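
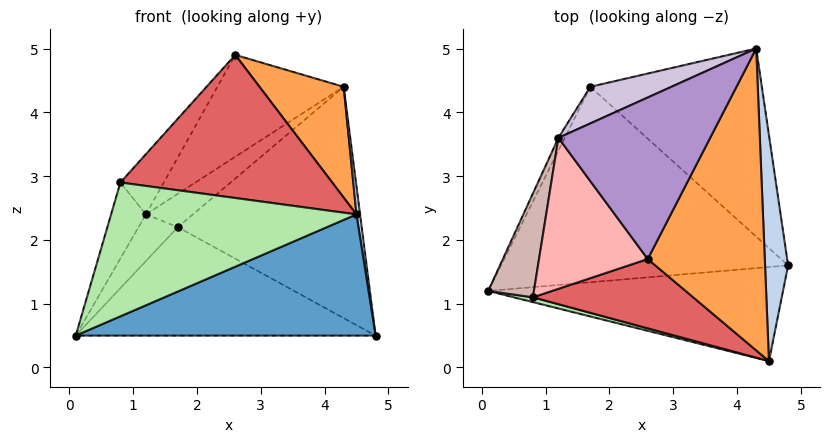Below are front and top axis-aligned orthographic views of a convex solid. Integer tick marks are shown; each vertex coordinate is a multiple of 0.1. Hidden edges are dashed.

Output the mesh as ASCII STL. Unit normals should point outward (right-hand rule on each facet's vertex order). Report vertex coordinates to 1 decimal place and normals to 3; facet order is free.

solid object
 facet normal 0.067 -0.788 -0.612
  outer loop
   vertex 4.5 0.1 2.4
   vertex 0.1 1.2 0.5
   vertex 4.8 1.6 0.5
  endloop
 endfacet
 facet normal 0.990 -0.018 0.142
  outer loop
   vertex 4.5 0.1 2.4
   vertex 4.8 1.6 0.5
   vertex 4.3 5.0 4.4
  endloop
 endfacet
 facet normal 0.687 -0.250 0.682
  outer loop
   vertex 4.5 0.1 2.4
   vertex 4.3 5.0 4.4
   vertex 2.6 1.7 4.9
  endloop
 endfacet
 facet normal -0.041 0.485 -0.874
  outer loop
   vertex 1.7 4.4 2.2
   vertex 4.8 1.6 0.5
   vertex 0.1 1.2 0.5
  endloop
 endfacet
 facet normal 0.334 0.731 -0.595
  outer loop
   vertex 1.7 4.4 2.2
   vertex 4.3 5.0 4.4
   vertex 4.8 1.6 0.5
  endloop
 endfacet
 facet normal -0.256 -0.966 0.035
  outer loop
   vertex 0.8 1.1 2.9
   vertex 0.1 1.2 0.5
   vertex 4.5 0.1 2.4
  endloop
 endfacet
 facet normal -0.181 -0.885 0.429
  outer loop
   vertex 0.8 1.1 2.9
   vertex 4.5 0.1 2.4
   vertex 2.6 1.7 4.9
  endloop
 endfacet
 facet normal -0.756 0.243 0.608
  outer loop
   vertex 1.2 3.6 2.4
   vertex 0.8 1.1 2.9
   vertex 2.6 1.7 4.9
  endloop
 endfacet
 facet normal -0.618 0.419 0.665
  outer loop
   vertex 1.2 3.6 2.4
   vertex 2.6 1.7 4.9
   vertex 4.3 5.0 4.4
  endloop
 endfacet
 facet normal -0.616 0.530 0.583
  outer loop
   vertex 1.2 3.6 2.4
   vertex 4.3 5.0 4.4
   vertex 1.7 4.4 2.2
  endloop
 endfacet
 facet normal -0.855 0.500 -0.137
  outer loop
   vertex 1.2 3.6 2.4
   vertex 1.7 4.4 2.2
   vertex 0.1 1.2 0.5
  endloop
 endfacet
 facet normal -0.937 0.206 0.282
  outer loop
   vertex 1.2 3.6 2.4
   vertex 0.1 1.2 0.5
   vertex 0.8 1.1 2.9
  endloop
 endfacet
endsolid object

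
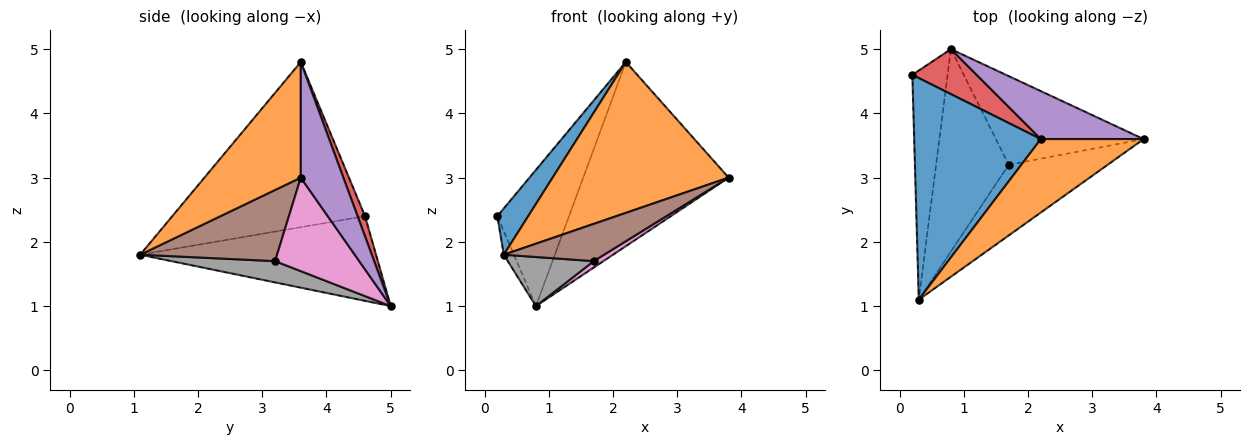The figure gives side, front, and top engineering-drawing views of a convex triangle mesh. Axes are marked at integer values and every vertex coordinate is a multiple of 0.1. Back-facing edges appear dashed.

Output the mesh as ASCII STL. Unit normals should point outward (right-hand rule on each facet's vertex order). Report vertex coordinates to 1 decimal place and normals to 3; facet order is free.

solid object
 facet normal -0.787 -0.126 0.604
  outer loop
   vertex 2.2 3.6 4.8
   vertex 0.2 4.6 2.4
   vertex 0.3 1.1 1.8
  endloop
 endfacet
 facet normal 0.442 -0.807 0.393
  outer loop
   vertex 2.2 3.6 4.8
   vertex 0.3 1.1 1.8
   vertex 3.8 3.6 3.0
  endloop
 endfacet
 facet normal -0.922 0.039 -0.384
  outer loop
   vertex 0.8 5.0 1.0
   vertex 0.3 1.1 1.8
   vertex 0.2 4.6 2.4
  endloop
 endfacet
 facet normal 0.098 0.945 0.312
  outer loop
   vertex 0.8 5.0 1.0
   vertex 0.2 4.6 2.4
   vertex 2.2 3.6 4.8
  endloop
 endfacet
 facet normal 0.273 0.931 0.242
  outer loop
   vertex 0.8 5.0 1.0
   vertex 2.2 3.6 4.8
   vertex 3.8 3.6 3.0
  endloop
 endfacet
 facet normal 0.537 -0.393 -0.746
  outer loop
   vertex 1.7 3.2 1.7
   vertex 3.8 3.6 3.0
   vertex 0.3 1.1 1.8
  endloop
 endfacet
 facet normal 0.534 -0.061 -0.843
  outer loop
   vertex 1.7 3.2 1.7
   vertex 0.8 5.0 1.0
   vertex 3.8 3.6 3.0
  endloop
 endfacet
 facet normal 0.273 -0.227 -0.935
  outer loop
   vertex 1.7 3.2 1.7
   vertex 0.3 1.1 1.8
   vertex 0.8 5.0 1.0
  endloop
 endfacet
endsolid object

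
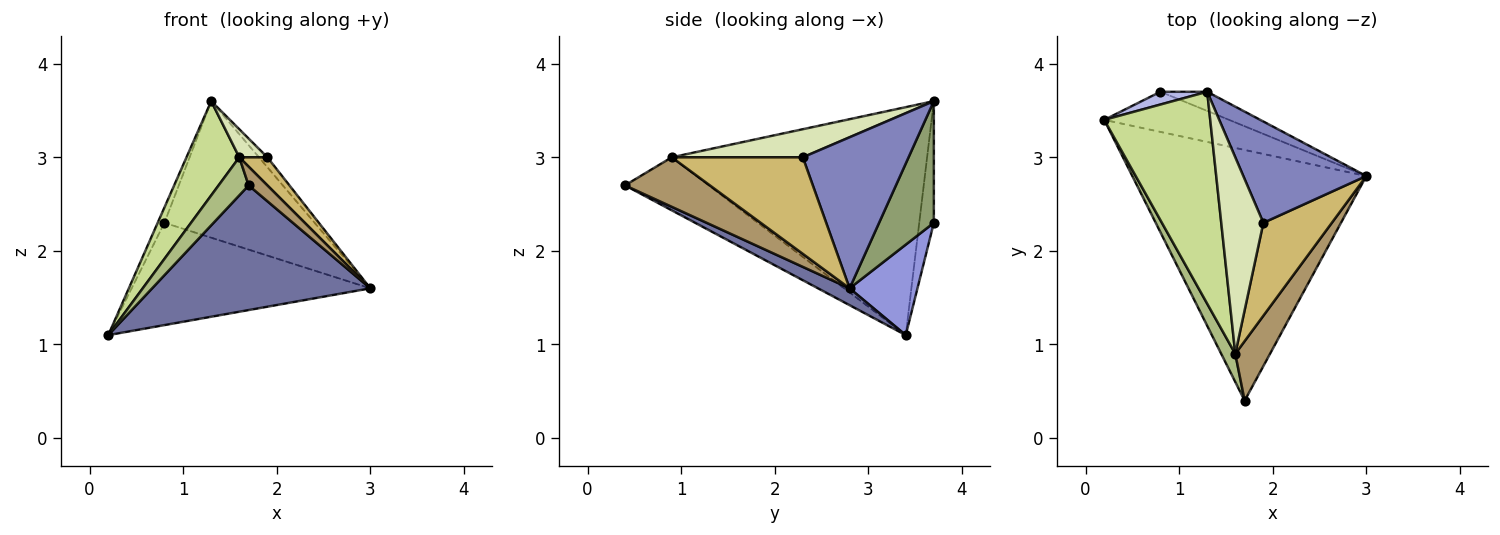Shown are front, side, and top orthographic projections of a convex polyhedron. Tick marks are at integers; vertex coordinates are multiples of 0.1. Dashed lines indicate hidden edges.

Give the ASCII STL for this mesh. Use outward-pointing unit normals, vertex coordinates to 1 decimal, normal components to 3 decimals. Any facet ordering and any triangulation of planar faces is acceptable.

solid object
 facet normal 0.064 -0.444 -0.894
  outer loop
   vertex 1.7 0.4 2.7
   vertex 0.2 3.4 1.1
   vertex 3.0 2.8 1.6
  endloop
 endfacet
 facet normal 0.774 0.062 0.630
  outer loop
   vertex 1.9 2.3 3.0
   vertex 3.0 2.8 1.6
   vertex 1.3 3.7 3.6
  endloop
 endfacet
 facet normal 0.256 0.900 -0.353
  outer loop
   vertex 0.8 3.7 2.3
   vertex 3.0 2.8 1.6
   vertex 0.2 3.4 1.1
  endloop
 endfacet
 facet normal -0.857 0.396 0.330
  outer loop
   vertex 0.8 3.7 2.3
   vertex 0.2 3.4 1.1
   vertex 1.3 3.7 3.6
  endloop
 endfacet
 facet normal 0.340 0.931 -0.131
  outer loop
   vertex 0.8 3.7 2.3
   vertex 1.3 3.7 3.6
   vertex 3.0 2.8 1.6
  endloop
 endfacet
 facet normal -0.913 -0.328 0.242
  outer loop
   vertex 1.6 0.9 3.0
   vertex 0.2 3.4 1.1
   vertex 1.7 0.4 2.7
  endloop
 endfacet
 facet normal -0.891 -0.184 0.414
  outer loop
   vertex 1.6 0.9 3.0
   vertex 1.3 3.7 3.6
   vertex 0.2 3.4 1.1
  endloop
 endfacet
 facet normal 0.551 -0.118 0.826
  outer loop
   vertex 1.6 0.9 3.0
   vertex 1.9 2.3 3.0
   vertex 1.3 3.7 3.6
  endloop
 endfacet
 facet normal 0.806 -0.178 0.565
  outer loop
   vertex 1.6 0.9 3.0
   vertex 1.7 0.4 2.7
   vertex 3.0 2.8 1.6
  endloop
 endfacet
 facet normal 0.804 -0.172 0.570
  outer loop
   vertex 1.6 0.9 3.0
   vertex 3.0 2.8 1.6
   vertex 1.9 2.3 3.0
  endloop
 endfacet
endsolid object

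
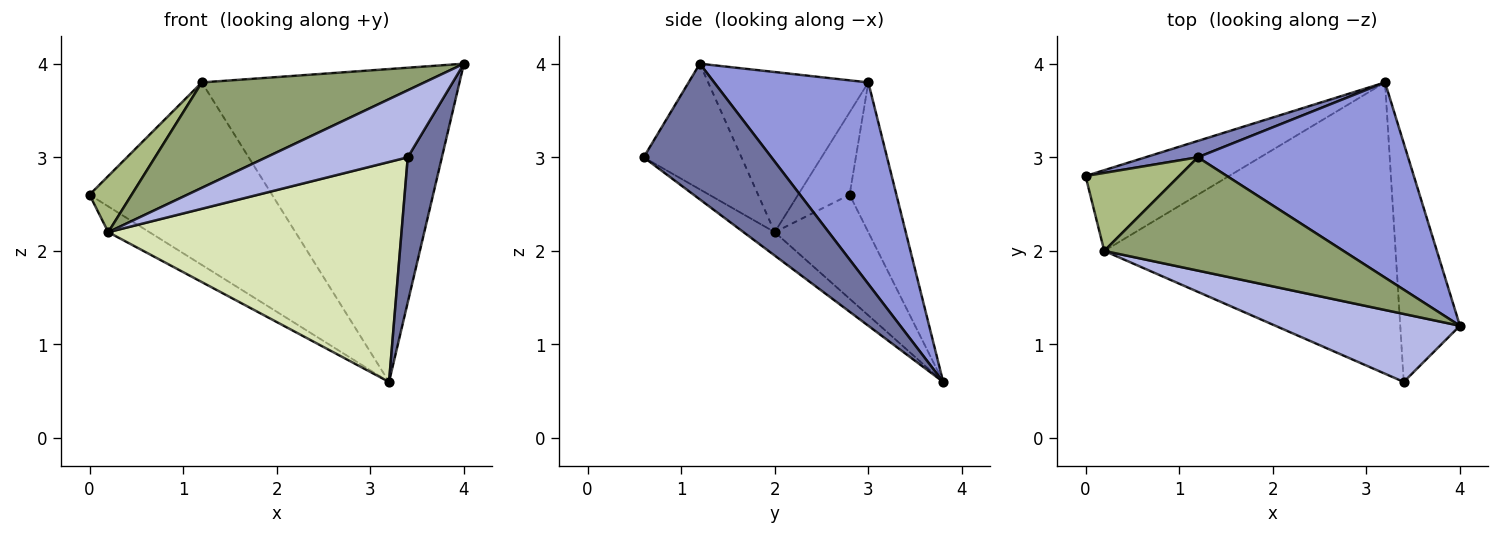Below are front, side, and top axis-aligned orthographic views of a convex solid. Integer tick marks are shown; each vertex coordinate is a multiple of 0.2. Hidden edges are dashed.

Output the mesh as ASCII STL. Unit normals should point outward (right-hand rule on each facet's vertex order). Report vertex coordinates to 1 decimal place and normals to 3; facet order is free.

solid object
 facet normal 0.889 -0.238 -0.391
  outer loop
   vertex 3.4 0.6 3.0
   vertex 3.2 3.8 0.6
   vertex 4.0 1.2 4.0
  endloop
 endfacet
 facet normal -0.247 0.965 0.087
  outer loop
   vertex 1.2 3.0 3.8
   vertex 3.2 3.8 0.6
   vertex 0.0 2.8 2.6
  endloop
 endfacet
 facet normal 0.453 0.757 0.472
  outer loop
   vertex 1.2 3.0 3.8
   vertex 4.0 1.2 4.0
   vertex 3.2 3.8 0.6
  endloop
 endfacet
 facet normal -0.436 -0.632 0.641
  outer loop
   vertex 0.2 2.0 2.2
   vertex 3.4 0.6 3.0
   vertex 4.0 1.2 4.0
  endloop
 endfacet
 facet normal -0.440 -0.612 0.657
  outer loop
   vertex 0.2 2.0 2.2
   vertex 4.0 1.2 4.0
   vertex 1.2 3.0 3.8
  endloop
 endfacet
 facet normal -0.581 -0.475 0.660
  outer loop
   vertex 0.2 2.0 2.2
   vertex 1.2 3.0 3.8
   vertex 0.0 2.8 2.6
  endloop
 endfacet
 facet normal -0.568 0.250 -0.784
  outer loop
   vertex 0.2 2.0 2.2
   vertex 0.0 2.8 2.6
   vertex 3.2 3.8 0.6
  endloop
 endfacet
 facet normal -0.064 -0.601 -0.796
  outer loop
   vertex 0.2 2.0 2.2
   vertex 3.2 3.8 0.6
   vertex 3.4 0.6 3.0
  endloop
 endfacet
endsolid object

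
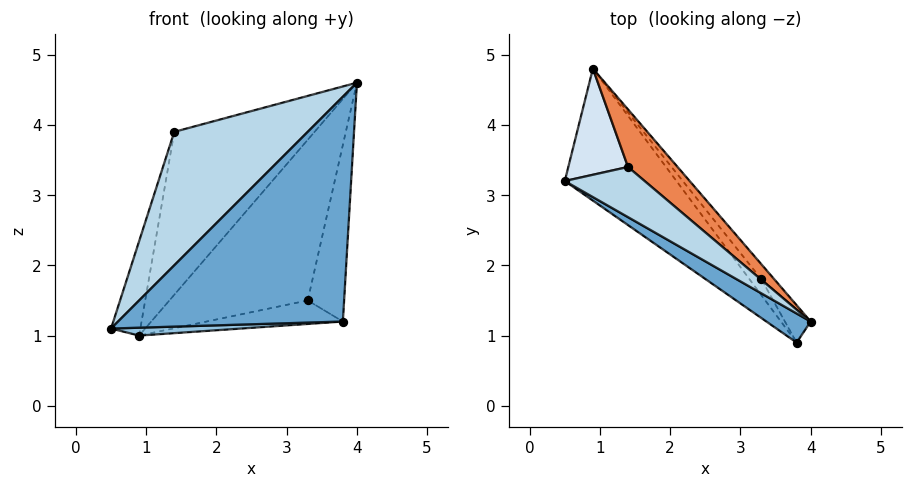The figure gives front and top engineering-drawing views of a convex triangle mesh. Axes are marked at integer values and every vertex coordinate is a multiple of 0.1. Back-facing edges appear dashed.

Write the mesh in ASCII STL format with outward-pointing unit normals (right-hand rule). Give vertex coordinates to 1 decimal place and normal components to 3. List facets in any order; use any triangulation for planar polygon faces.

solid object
 facet normal -0.571 -0.814 0.105
  outer loop
   vertex 3.8 0.9 1.2
   vertex 4.0 1.2 4.6
   vertex 0.5 3.2 1.1
  endloop
 endfacet
 facet normal -0.011 -0.060 -0.998
  outer loop
   vertex 3.8 0.9 1.2
   vertex 0.5 3.2 1.1
   vertex 0.9 4.8 1.0
  endloop
 endfacet
 facet normal -0.663 -0.700 0.263
  outer loop
   vertex 1.4 3.4 3.9
   vertex 0.5 3.2 1.1
   vertex 4.0 1.2 4.6
  endloop
 endfacet
 facet normal -0.927 0.249 0.280
  outer loop
   vertex 1.4 3.4 3.9
   vertex 0.9 4.8 1.0
   vertex 0.5 3.2 1.1
  endloop
 endfacet
 facet normal 0.578 0.769 0.272
  outer loop
   vertex 1.4 3.4 3.9
   vertex 4.0 1.2 4.6
   vertex 0.9 4.8 1.0
  endloop
 endfacet
 facet normal 0.784 0.618 -0.058
  outer loop
   vertex 3.3 1.8 1.5
   vertex 0.9 4.8 1.0
   vertex 4.0 1.2 4.6
  endloop
 endfacet
 facet normal 0.856 0.507 -0.095
  outer loop
   vertex 3.3 1.8 1.5
   vertex 4.0 1.2 4.6
   vertex 3.8 0.9 1.2
  endloop
 endfacet
 facet normal 0.755 0.542 -0.369
  outer loop
   vertex 3.3 1.8 1.5
   vertex 3.8 0.9 1.2
   vertex 0.9 4.8 1.0
  endloop
 endfacet
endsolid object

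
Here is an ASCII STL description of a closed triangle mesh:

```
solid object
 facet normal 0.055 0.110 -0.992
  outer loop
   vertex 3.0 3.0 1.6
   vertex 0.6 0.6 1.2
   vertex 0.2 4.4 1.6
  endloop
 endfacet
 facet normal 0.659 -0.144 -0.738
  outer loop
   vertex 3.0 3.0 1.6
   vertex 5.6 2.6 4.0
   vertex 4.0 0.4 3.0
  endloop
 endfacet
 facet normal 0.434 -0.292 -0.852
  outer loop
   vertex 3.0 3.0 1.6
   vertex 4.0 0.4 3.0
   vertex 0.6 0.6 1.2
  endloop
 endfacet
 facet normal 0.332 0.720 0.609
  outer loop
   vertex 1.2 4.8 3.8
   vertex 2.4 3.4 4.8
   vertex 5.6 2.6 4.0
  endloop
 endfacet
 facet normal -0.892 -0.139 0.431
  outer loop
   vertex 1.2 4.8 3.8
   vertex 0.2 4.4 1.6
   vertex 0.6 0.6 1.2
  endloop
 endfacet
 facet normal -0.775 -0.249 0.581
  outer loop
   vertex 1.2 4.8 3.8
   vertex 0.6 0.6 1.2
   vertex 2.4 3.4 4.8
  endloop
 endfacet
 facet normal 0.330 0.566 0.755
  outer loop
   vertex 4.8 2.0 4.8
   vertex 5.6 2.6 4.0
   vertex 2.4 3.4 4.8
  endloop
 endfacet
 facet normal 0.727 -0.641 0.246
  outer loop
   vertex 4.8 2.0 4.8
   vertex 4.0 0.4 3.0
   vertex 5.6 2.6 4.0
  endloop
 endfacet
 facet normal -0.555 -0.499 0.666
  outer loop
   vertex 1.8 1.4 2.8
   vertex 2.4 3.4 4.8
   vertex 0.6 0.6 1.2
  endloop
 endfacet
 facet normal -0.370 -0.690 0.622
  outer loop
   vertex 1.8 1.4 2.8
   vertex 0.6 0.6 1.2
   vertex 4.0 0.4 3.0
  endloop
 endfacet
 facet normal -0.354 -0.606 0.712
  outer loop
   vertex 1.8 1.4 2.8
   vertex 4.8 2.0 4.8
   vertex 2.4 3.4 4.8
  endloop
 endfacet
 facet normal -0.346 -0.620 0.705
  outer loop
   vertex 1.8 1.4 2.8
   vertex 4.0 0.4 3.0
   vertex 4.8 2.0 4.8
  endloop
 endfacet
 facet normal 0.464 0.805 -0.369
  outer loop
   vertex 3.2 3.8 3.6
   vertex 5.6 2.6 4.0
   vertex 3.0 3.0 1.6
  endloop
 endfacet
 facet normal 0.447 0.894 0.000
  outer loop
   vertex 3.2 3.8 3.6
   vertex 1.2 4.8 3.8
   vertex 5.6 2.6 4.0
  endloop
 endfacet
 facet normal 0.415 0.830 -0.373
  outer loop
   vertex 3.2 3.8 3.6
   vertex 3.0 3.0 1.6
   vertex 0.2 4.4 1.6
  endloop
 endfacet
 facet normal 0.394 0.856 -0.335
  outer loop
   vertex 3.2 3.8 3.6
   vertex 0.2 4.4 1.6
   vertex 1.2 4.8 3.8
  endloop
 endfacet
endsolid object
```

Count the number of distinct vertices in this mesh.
10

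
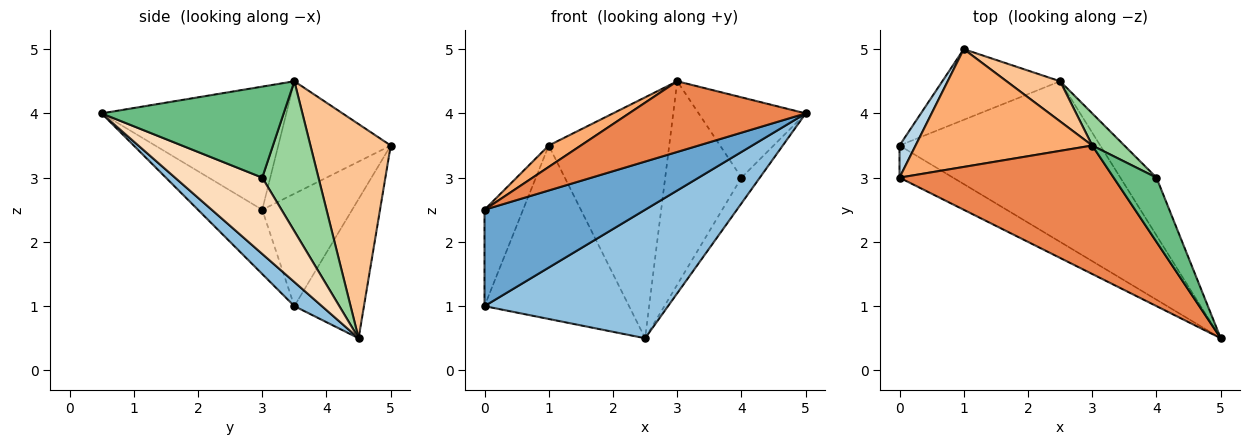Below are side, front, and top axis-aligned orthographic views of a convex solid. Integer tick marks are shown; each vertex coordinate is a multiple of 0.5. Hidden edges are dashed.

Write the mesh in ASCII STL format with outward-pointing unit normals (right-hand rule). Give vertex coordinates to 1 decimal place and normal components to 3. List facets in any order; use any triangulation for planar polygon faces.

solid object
 facet normal -0.355 -0.887 -0.296
  outer loop
   vertex 0.0 3.5 1.0
   vertex 5.0 0.5 4.0
   vertex 0.0 3.0 2.5
  endloop
 endfacet
 facet normal 0.093 -0.622 -0.777
  outer loop
   vertex 0.0 3.5 1.0
   vertex 2.5 4.5 0.5
   vertex 5.0 0.5 4.0
  endloop
 endfacet
 facet normal -0.911 0.391 0.130
  outer loop
   vertex 0.0 3.5 1.0
   vertex 0.0 3.0 2.5
   vertex 1.0 5.0 3.5
  endloop
 endfacet
 facet normal -0.407 0.846 -0.345
  outer loop
   vertex 0.0 3.5 1.0
   vertex 1.0 5.0 3.5
   vertex 2.5 4.5 0.5
  endloop
 endfacet
 facet normal -0.450 -0.430 0.783
  outer loop
   vertex 3.0 3.5 4.5
   vertex 0.0 3.0 2.5
   vertex 5.0 0.5 4.0
  endloop
 endfacet
 facet normal -0.531 -0.152 0.834
  outer loop
   vertex 3.0 3.5 4.5
   vertex 1.0 5.0 3.5
   vertex 0.0 3.0 2.5
  endloop
 endfacet
 facet normal 0.549 0.824 0.137
  outer loop
   vertex 3.0 3.5 4.5
   vertex 2.5 4.5 0.5
   vertex 1.0 5.0 3.5
  endloop
 endfacet
 facet normal 0.888 0.187 -0.421
  outer loop
   vertex 4.0 3.0 3.0
   vertex 5.0 0.5 4.0
   vertex 2.5 4.5 0.5
  endloop
 endfacet
 facet normal 0.799 0.470 0.376
  outer loop
   vertex 4.0 3.0 3.0
   vertex 3.0 3.5 4.5
   vertex 5.0 0.5 4.0
  endloop
 endfacet
 facet normal 0.588 0.799 0.126
  outer loop
   vertex 4.0 3.0 3.0
   vertex 2.5 4.5 0.5
   vertex 3.0 3.5 4.5
  endloop
 endfacet
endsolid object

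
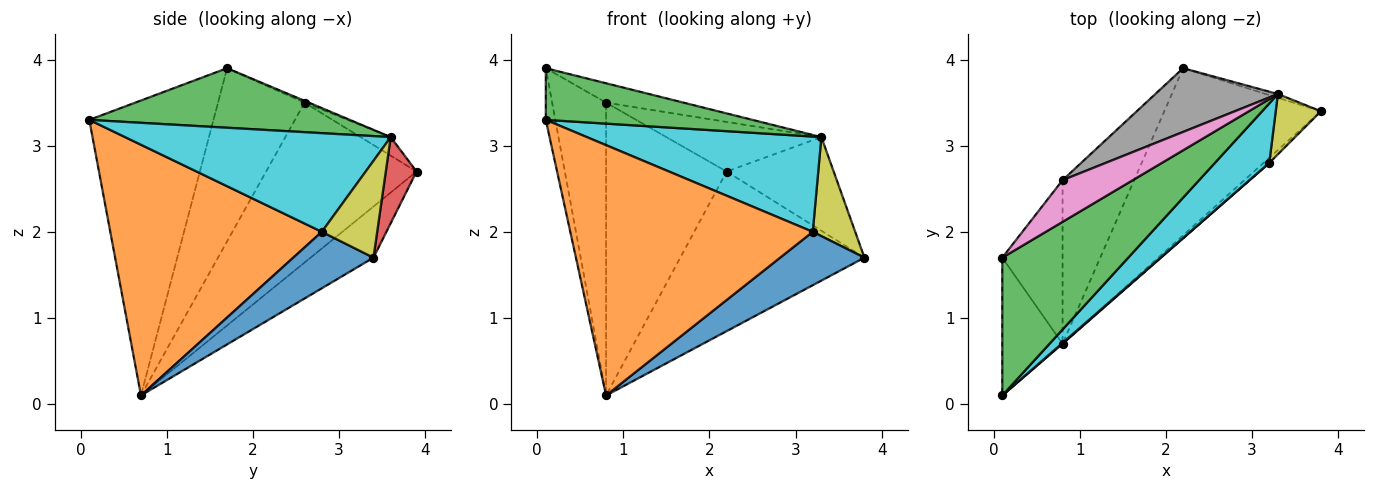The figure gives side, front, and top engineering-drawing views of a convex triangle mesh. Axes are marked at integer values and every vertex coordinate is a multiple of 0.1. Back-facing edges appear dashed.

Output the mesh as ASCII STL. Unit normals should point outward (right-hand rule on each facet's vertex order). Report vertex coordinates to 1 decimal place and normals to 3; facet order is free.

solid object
 facet normal -0.977 0.075 -0.200
  outer loop
   vertex 0.8 0.7 0.1
   vertex 0.1 0.1 3.3
   vertex 0.1 1.7 3.9
  endloop
 endfacet
 facet normal -0.230 0.672 -0.704
  outer loop
   vertex 2.2 3.9 2.7
   vertex 3.8 3.4 1.7
   vertex 0.8 0.7 0.1
  endloop
 endfacet
 facet normal 0.405 -0.321 0.856
  outer loop
   vertex 3.3 3.6 3.1
   vertex 0.1 1.7 3.9
   vertex 0.1 0.1 3.3
  endloop
 endfacet
 facet normal 0.276 0.960 -0.039
  outer loop
   vertex 3.3 3.6 3.1
   vertex 3.8 3.4 1.7
   vertex 2.2 3.9 2.7
  endloop
 endfacet
 facet normal -0.814 0.507 -0.283
  outer loop
   vertex 0.8 2.6 3.5
   vertex 0.8 0.7 0.1
   vertex 0.1 1.7 3.9
  endloop
 endfacet
 facet normal -0.737 0.590 -0.330
  outer loop
   vertex 0.8 2.6 3.5
   vertex 2.2 3.9 2.7
   vertex 0.8 0.7 0.1
  endloop
 endfacet
 facet normal -0.023 0.421 0.907
  outer loop
   vertex 0.8 2.6 3.5
   vertex 0.1 1.7 3.9
   vertex 3.3 3.6 3.1
  endloop
 endfacet
 facet normal -0.119 0.610 0.784
  outer loop
   vertex 0.8 2.6 3.5
   vertex 3.3 3.6 3.1
   vertex 2.2 3.9 2.7
  endloop
 endfacet
 facet normal 0.744 -0.571 0.347
  outer loop
   vertex 3.2 2.8 2.0
   vertex 3.8 3.4 1.7
   vertex 3.3 3.6 3.1
  endloop
 endfacet
 facet normal 0.693 -0.612 0.382
  outer loop
   vertex 3.2 2.8 2.0
   vertex 3.3 3.6 3.1
   vertex 0.1 0.1 3.3
  endloop
 endfacet
 facet normal 0.688 -0.723 -0.070
  outer loop
   vertex 3.2 2.8 2.0
   vertex 0.8 0.7 0.1
   vertex 3.8 3.4 1.7
  endloop
 endfacet
 facet normal 0.657 -0.754 0.003
  outer loop
   vertex 3.2 2.8 2.0
   vertex 0.1 0.1 3.3
   vertex 0.8 0.7 0.1
  endloop
 endfacet
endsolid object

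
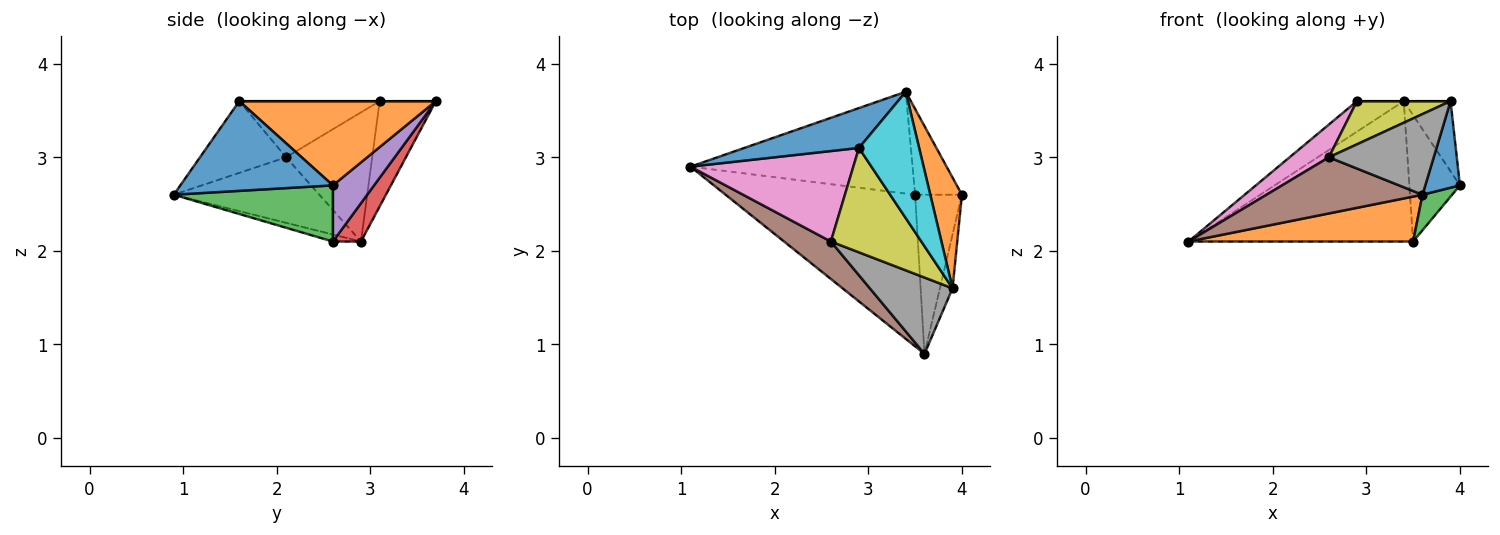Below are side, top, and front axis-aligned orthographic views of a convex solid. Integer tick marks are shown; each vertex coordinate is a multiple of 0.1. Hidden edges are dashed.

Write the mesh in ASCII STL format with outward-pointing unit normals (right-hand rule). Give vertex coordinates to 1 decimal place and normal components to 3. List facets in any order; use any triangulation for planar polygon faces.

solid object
 facet normal -0.589 0.491 0.642
  outer loop
   vertex 3.4 3.7 3.6
   vertex 1.1 2.9 2.1
   vertex 2.9 3.1 3.6
  endloop
 endfacet
 facet normal -0.035 -0.284 -0.958
  outer loop
   vertex 3.5 2.6 2.1
   vertex 3.6 0.9 2.6
   vertex 1.1 2.9 2.1
  endloop
 endfacet
 facet normal 0.760 -0.142 -0.634
  outer loop
   vertex 3.5 2.6 2.1
   vertex 4.0 2.6 2.7
   vertex 3.6 0.9 2.6
  endloop
 endfacet
 facet normal 0.101 0.805 -0.584
  outer loop
   vertex 3.5 2.6 2.1
   vertex 1.1 2.9 2.1
   vertex 3.4 3.7 3.6
  endloop
 endfacet
 facet normal 0.559 0.686 -0.466
  outer loop
   vertex 3.5 2.6 2.1
   vertex 3.4 3.7 3.6
   vertex 4.0 2.6 2.7
  endloop
 endfacet
 facet normal -0.613 -0.657 0.438
  outer loop
   vertex 2.6 2.1 3.0
   vertex 1.1 2.9 2.1
   vertex 3.6 0.9 2.6
  endloop
 endfacet
 facet normal -0.598 -0.273 0.754
  outer loop
   vertex 2.6 2.1 3.0
   vertex 2.9 3.1 3.6
   vertex 1.1 2.9 2.1
  endloop
 endfacet
 facet normal -0.512 -0.624 0.590
  outer loop
   vertex 3.9 1.6 3.6
   vertex 2.6 2.1 3.0
   vertex 3.6 0.9 2.6
  endloop
 endfacet
 facet normal -0.498 -0.332 0.802
  outer loop
   vertex 3.9 1.6 3.6
   vertex 2.9 3.1 3.6
   vertex 2.6 2.1 3.0
  endloop
 endfacet
 facet normal 0.000 0.000 1.000
  outer loop
   vertex 3.9 1.6 3.6
   vertex 3.4 3.7 3.6
   vertex 2.9 3.1 3.6
  endloop
 endfacet
 facet normal 0.966 -0.219 -0.136
  outer loop
   vertex 3.9 1.6 3.6
   vertex 3.6 0.9 2.6
   vertex 4.0 2.6 2.7
  endloop
 endfacet
 facet normal 0.914 0.218 0.343
  outer loop
   vertex 3.9 1.6 3.6
   vertex 4.0 2.6 2.7
   vertex 3.4 3.7 3.6
  endloop
 endfacet
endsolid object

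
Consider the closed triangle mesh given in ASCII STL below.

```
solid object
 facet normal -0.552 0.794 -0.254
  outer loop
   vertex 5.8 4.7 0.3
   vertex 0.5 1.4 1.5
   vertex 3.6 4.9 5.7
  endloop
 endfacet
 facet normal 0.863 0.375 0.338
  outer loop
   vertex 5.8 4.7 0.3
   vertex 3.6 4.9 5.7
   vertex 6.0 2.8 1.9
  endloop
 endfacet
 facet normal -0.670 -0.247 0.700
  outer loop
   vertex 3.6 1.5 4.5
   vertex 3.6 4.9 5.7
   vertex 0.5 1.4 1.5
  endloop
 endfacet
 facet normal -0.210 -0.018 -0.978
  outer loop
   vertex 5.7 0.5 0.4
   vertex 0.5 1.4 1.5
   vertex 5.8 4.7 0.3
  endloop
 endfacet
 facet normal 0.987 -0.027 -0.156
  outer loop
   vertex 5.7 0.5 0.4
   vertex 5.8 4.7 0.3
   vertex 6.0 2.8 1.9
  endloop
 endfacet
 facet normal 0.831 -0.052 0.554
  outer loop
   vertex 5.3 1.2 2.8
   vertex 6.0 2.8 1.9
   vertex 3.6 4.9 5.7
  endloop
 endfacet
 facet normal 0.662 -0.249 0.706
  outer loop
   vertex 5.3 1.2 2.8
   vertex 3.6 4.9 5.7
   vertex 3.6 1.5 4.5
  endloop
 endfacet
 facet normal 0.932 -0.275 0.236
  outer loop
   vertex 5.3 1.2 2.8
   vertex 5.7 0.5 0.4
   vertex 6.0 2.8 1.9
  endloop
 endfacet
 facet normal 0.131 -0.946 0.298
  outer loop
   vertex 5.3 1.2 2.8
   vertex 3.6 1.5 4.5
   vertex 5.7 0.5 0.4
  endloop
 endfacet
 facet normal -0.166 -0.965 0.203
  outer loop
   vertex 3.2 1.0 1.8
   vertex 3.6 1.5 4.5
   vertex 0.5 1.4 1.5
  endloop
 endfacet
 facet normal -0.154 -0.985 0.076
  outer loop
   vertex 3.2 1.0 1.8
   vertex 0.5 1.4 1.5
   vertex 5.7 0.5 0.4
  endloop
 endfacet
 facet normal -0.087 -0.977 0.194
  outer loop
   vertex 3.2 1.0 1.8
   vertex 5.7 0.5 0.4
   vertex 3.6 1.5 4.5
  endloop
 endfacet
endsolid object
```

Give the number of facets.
12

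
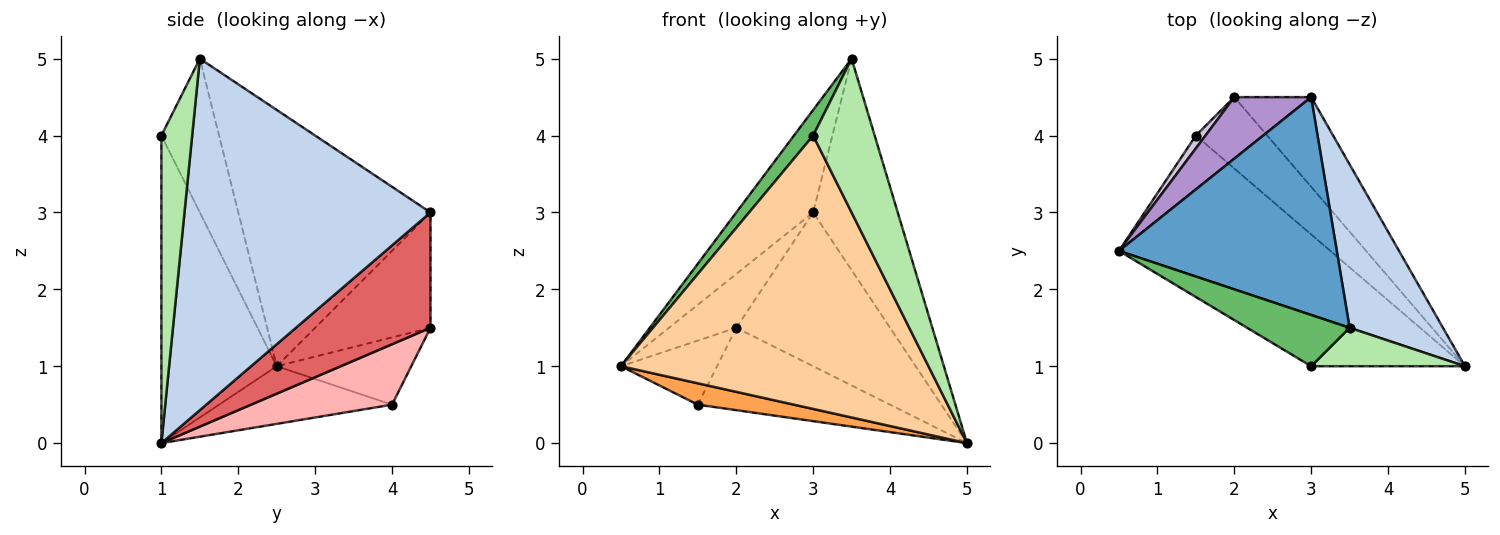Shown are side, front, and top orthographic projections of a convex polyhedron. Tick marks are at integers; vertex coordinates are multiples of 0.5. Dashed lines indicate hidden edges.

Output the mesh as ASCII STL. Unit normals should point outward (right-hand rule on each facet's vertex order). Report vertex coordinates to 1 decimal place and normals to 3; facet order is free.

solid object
 facet normal -0.729 0.292 0.620
  outer loop
   vertex 3.5 1.5 5.0
   vertex 3.0 4.5 3.0
   vertex 0.5 2.5 1.0
  endloop
 endfacet
 facet normal 0.917 0.315 0.244
  outer loop
   vertex 3.5 1.5 5.0
   vertex 5.0 1.0 0.0
   vertex 3.0 4.5 3.0
  endloop
 endfacet
 facet normal -0.260 -0.145 -0.955
  outer loop
   vertex 1.5 4.0 0.5
   vertex 5.0 1.0 0.0
   vertex 0.5 2.5 1.0
  endloop
 endfacet
 facet normal -0.346 -0.922 -0.173
  outer loop
   vertex 3.0 1.0 4.0
   vertex 0.5 2.5 1.0
   vertex 5.0 1.0 0.0
  endloop
 endfacet
 facet normal -0.802 -0.267 0.535
  outer loop
   vertex 3.0 1.0 4.0
   vertex 3.5 1.5 5.0
   vertex 0.5 2.5 1.0
  endloop
 endfacet
 facet normal 0.436 -0.873 0.218
  outer loop
   vertex 3.0 1.0 4.0
   vertex 5.0 1.0 0.0
   vertex 3.5 1.5 5.0
  endloop
 endfacet
 facet normal 0.603 0.689 -0.402
  outer loop
   vertex 2.0 4.5 1.5
   vertex 3.0 4.5 3.0
   vertex 5.0 1.0 0.0
  endloop
 endfacet
 facet normal 0.485 0.661 -0.573
  outer loop
   vertex 2.0 4.5 1.5
   vertex 5.0 1.0 0.0
   vertex 1.5 4.0 0.5
  endloop
 endfacet
 facet normal -0.749 0.437 0.499
  outer loop
   vertex 2.0 4.5 1.5
   vertex 0.5 2.5 1.0
   vertex 3.0 4.5 3.0
  endloop
 endfacet
 facet normal -0.808 0.577 0.115
  outer loop
   vertex 2.0 4.5 1.5
   vertex 1.5 4.0 0.5
   vertex 0.5 2.5 1.0
  endloop
 endfacet
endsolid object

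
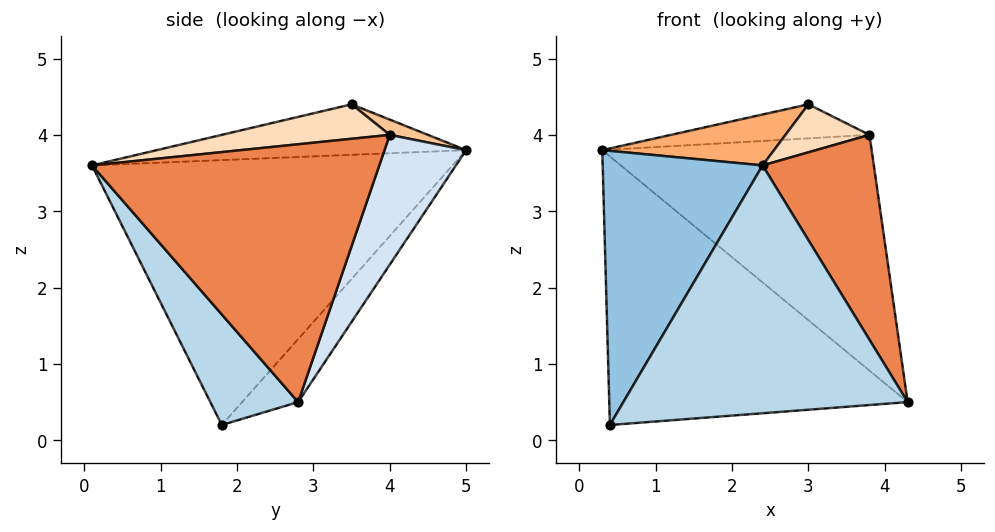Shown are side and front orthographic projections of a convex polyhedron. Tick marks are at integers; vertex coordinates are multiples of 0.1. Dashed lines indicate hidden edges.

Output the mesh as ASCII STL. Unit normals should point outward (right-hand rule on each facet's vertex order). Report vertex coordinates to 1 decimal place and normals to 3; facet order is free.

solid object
 facet normal -0.139 0.738 -0.660
  outer loop
   vertex 0.4 1.8 0.2
   vertex 0.3 5.0 3.8
   vertex 4.3 2.8 0.5
  endloop
 endfacet
 facet normal -0.867 -0.384 0.318
  outer loop
   vertex 0.4 1.8 0.2
   vertex 2.4 0.1 3.6
   vertex 0.3 5.0 3.8
  endloop
 endfacet
 facet normal 0.247 -0.801 -0.546
  outer loop
   vertex 0.4 1.8 0.2
   vertex 4.3 2.8 0.5
   vertex 2.4 0.1 3.6
  endloop
 endfacet
 facet normal 0.279 0.920 -0.276
  outer loop
   vertex 3.8 4.0 4.0
   vertex 4.3 2.8 0.5
   vertex 0.3 5.0 3.8
  endloop
 endfacet
 facet normal 0.903 -0.350 0.249
  outer loop
   vertex 3.8 4.0 4.0
   vertex 2.4 0.1 3.6
   vertex 4.3 2.8 0.5
  endloop
 endfacet
 facet normal -0.302 -0.168 0.939
  outer loop
   vertex 3.0 3.5 4.4
   vertex 0.3 5.0 3.8
   vertex 2.4 0.1 3.6
  endloop
 endfacet
 facet normal 0.100 0.519 0.849
  outer loop
   vertex 3.0 3.5 4.4
   vertex 3.8 4.0 4.0
   vertex 0.3 5.0 3.8
  endloop
 endfacet
 facet normal 0.564 -0.282 0.776
  outer loop
   vertex 3.0 3.5 4.4
   vertex 2.4 0.1 3.6
   vertex 3.8 4.0 4.0
  endloop
 endfacet
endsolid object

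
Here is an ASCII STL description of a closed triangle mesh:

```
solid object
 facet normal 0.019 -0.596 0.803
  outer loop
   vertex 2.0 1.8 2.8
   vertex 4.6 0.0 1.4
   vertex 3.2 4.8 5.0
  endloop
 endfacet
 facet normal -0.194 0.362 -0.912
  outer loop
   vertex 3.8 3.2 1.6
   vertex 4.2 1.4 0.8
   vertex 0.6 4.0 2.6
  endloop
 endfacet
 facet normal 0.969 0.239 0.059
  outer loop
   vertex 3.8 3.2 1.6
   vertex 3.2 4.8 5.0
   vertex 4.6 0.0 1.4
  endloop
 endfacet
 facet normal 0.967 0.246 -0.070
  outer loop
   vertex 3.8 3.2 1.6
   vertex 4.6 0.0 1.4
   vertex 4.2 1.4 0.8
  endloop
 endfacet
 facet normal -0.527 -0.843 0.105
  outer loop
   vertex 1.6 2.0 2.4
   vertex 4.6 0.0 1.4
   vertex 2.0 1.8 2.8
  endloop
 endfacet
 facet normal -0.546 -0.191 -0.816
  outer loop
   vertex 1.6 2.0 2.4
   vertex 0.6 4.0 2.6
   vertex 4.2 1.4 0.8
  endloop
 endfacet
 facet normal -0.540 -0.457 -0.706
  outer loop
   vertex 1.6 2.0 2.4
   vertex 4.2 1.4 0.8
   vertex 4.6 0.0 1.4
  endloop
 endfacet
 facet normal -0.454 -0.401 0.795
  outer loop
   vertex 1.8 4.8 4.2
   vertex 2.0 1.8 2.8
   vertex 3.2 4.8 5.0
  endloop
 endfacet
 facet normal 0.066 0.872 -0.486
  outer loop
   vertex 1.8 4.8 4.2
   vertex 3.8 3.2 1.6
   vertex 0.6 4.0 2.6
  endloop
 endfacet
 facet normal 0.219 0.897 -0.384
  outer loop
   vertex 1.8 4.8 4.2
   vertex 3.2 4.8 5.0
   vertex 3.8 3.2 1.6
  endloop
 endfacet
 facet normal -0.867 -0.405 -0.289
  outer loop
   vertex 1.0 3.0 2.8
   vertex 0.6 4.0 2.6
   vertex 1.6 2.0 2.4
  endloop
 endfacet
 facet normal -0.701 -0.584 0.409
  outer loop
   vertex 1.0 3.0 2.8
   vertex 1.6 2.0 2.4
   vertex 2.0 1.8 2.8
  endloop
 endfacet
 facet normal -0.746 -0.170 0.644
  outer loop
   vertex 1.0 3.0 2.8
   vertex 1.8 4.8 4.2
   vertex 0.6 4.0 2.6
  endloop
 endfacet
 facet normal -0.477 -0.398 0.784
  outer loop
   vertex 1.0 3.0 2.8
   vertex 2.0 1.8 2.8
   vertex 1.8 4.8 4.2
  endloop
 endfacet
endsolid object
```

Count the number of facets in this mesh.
14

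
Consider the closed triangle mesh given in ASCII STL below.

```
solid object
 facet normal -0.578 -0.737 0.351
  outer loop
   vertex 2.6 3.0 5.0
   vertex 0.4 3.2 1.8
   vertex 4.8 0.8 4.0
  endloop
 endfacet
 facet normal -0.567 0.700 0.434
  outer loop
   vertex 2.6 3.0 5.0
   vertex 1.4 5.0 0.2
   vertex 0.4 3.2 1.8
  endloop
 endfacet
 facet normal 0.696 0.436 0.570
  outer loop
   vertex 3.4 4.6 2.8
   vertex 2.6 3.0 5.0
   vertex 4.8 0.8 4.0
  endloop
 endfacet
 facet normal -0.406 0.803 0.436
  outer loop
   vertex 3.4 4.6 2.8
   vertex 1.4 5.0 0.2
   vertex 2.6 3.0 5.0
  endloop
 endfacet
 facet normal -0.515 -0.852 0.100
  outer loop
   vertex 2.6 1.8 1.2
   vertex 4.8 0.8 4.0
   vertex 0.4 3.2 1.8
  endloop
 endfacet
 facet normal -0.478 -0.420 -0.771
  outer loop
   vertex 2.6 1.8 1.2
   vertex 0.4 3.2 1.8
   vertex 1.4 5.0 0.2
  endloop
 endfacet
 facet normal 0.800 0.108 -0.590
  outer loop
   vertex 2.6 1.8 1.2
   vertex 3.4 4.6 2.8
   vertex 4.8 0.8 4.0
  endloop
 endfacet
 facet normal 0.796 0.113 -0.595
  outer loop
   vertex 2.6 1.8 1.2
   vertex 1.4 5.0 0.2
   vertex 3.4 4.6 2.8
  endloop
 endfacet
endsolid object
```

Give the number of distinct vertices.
6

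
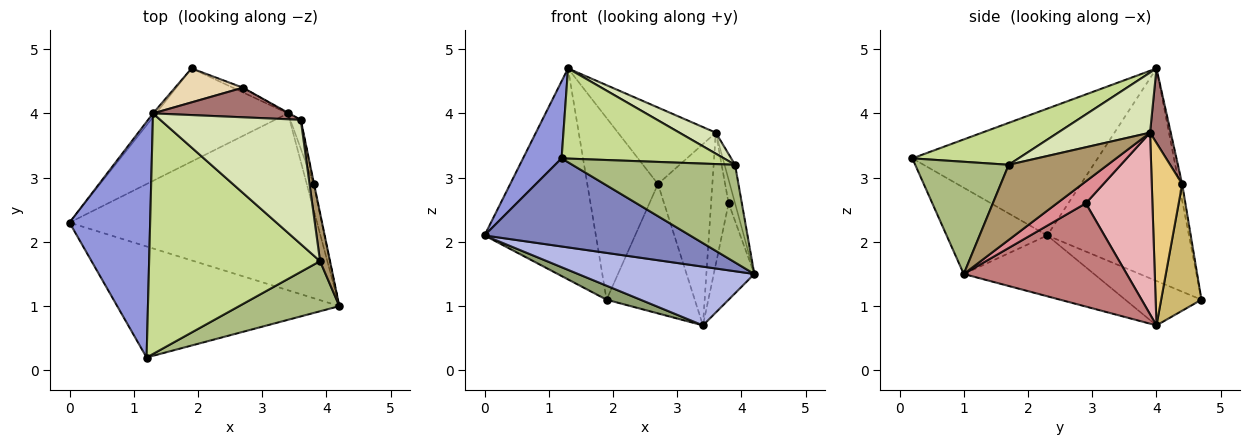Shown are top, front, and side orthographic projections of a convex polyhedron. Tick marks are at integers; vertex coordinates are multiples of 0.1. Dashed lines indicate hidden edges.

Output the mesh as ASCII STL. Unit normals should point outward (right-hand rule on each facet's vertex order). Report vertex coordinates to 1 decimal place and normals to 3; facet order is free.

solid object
 facet normal -0.786 0.618 -0.011
  outer loop
   vertex 1.3 4.0 4.7
   vertex 1.9 4.7 1.1
   vertex 0.0 2.3 2.1
  endloop
 endfacet
 facet normal -0.291 -0.595 -0.749
  outer loop
   vertex 1.2 0.2 3.3
   vertex 0.0 2.3 2.1
   vertex 4.2 1.0 1.5
  endloop
 endfacet
 facet normal -0.831 -0.173 0.529
  outer loop
   vertex 1.2 0.2 3.3
   vertex 1.3 4.0 4.7
   vertex 0.0 2.3 2.1
  endloop
 endfacet
 facet normal -0.227 -0.307 -0.924
  outer loop
   vertex 3.4 4.0 0.7
   vertex 4.2 1.0 1.5
   vertex 0.0 2.3 2.1
  endloop
 endfacet
 facet normal -0.316 -0.141 -0.938
  outer loop
   vertex 3.4 4.0 0.7
   vertex 0.0 2.3 2.1
   vertex 1.9 4.7 1.1
  endloop
 endfacet
 facet normal 0.455 -0.792 0.407
  outer loop
   vertex 3.9 1.7 3.2
   vertex 1.2 0.2 3.3
   vertex 4.2 1.0 1.5
  endloop
 endfacet
 facet normal 0.224 -0.342 0.913
  outer loop
   vertex 3.9 1.7 3.2
   vertex 1.3 4.0 4.7
   vertex 1.2 0.2 3.3
  endloop
 endfacet
 facet normal 0.388 -0.154 0.909
  outer loop
   vertex 3.6 3.9 3.7
   vertex 1.3 4.0 4.7
   vertex 3.9 1.7 3.2
  endloop
 endfacet
 facet normal 0.986 0.105 0.131
  outer loop
   vertex 3.6 3.9 3.7
   vertex 3.9 1.7 3.2
   vertex 4.2 1.0 1.5
  endloop
 endfacet
 facet normal 0.415 0.909 -0.033
  outer loop
   vertex 2.7 4.4 2.9
   vertex 3.4 4.0 0.7
   vertex 1.9 4.7 1.1
  endloop
 endfacet
 facet normal 0.488 0.873 -0.003
  outer loop
   vertex 2.7 4.4 2.9
   vertex 3.6 3.9 3.7
   vertex 3.4 4.0 0.7
  endloop
 endfacet
 facet normal -0.045 0.982 0.184
  outer loop
   vertex 2.7 4.4 2.9
   vertex 1.9 4.7 1.1
   vertex 1.3 4.0 4.7
  endloop
 endfacet
 facet normal 0.194 0.915 0.354
  outer loop
   vertex 2.7 4.4 2.9
   vertex 1.3 4.0 4.7
   vertex 3.6 3.9 3.7
  endloop
 endfacet
 facet normal 0.968 0.241 -0.064
  outer loop
   vertex 3.8 2.9 2.6
   vertex 4.2 1.0 1.5
   vertex 3.4 4.0 0.7
  endloop
 endfacet
 facet normal 0.976 0.217 -0.020
  outer loop
   vertex 3.8 2.9 2.6
   vertex 3.6 3.9 3.7
   vertex 4.2 1.0 1.5
  endloop
 endfacet
 facet normal 0.965 0.255 -0.056
  outer loop
   vertex 3.8 2.9 2.6
   vertex 3.4 4.0 0.7
   vertex 3.6 3.9 3.7
  endloop
 endfacet
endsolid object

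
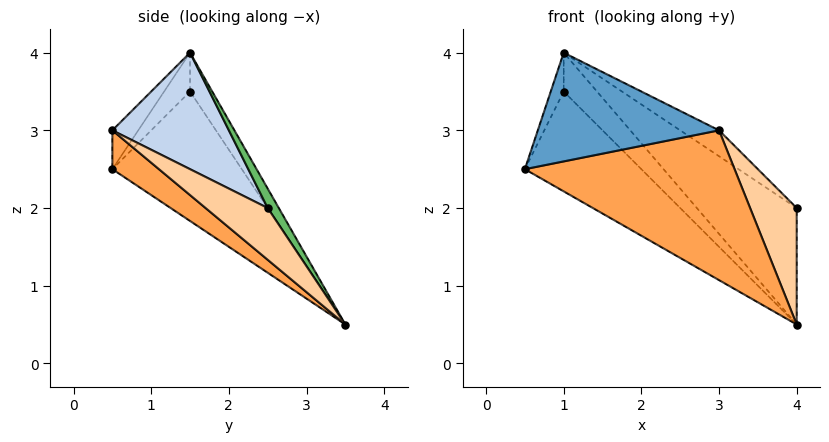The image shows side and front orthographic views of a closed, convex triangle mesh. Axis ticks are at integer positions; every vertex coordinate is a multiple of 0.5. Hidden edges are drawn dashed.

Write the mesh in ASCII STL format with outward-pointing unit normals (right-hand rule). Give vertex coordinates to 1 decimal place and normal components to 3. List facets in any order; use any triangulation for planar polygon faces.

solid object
 facet normal -0.115 -0.808 0.577
  outer loop
   vertex 1.0 1.5 4.0
   vertex 0.5 0.5 2.5
   vertex 3.0 0.5 3.0
  endloop
 endfacet
 facet normal 0.507 0.169 0.845
  outer loop
   vertex 1.0 1.5 4.0
   vertex 3.0 0.5 3.0
   vertex 4.0 2.5 2.0
  endloop
 endfacet
 facet normal 0.147 -0.662 -0.735
  outer loop
   vertex 4.0 3.5 0.5
   vertex 3.0 0.5 3.0
   vertex 0.5 0.5 2.5
  endloop
 endfacet
 facet normal 0.743 -0.557 -0.371
  outer loop
   vertex 4.0 3.5 0.5
   vertex 4.0 2.5 2.0
   vertex 3.0 0.5 3.0
  endloop
 endfacet
 facet normal 0.092 0.829 0.552
  outer loop
   vertex 4.0 3.5 0.5
   vertex 1.0 1.5 4.0
   vertex 4.0 2.5 2.0
  endloop
 endfacet
 facet normal -0.894 0.447 0.000
  outer loop
   vertex 1.0 1.5 3.5
   vertex 0.5 0.5 2.5
   vertex 1.0 1.5 4.0
  endloop
 endfacet
 facet normal -0.712 0.641 -0.285
  outer loop
   vertex 1.0 1.5 3.5
   vertex 4.0 3.5 0.5
   vertex 0.5 0.5 2.5
  endloop
 endfacet
 facet normal -0.555 0.832 0.000
  outer loop
   vertex 1.0 1.5 3.5
   vertex 1.0 1.5 4.0
   vertex 4.0 3.5 0.5
  endloop
 endfacet
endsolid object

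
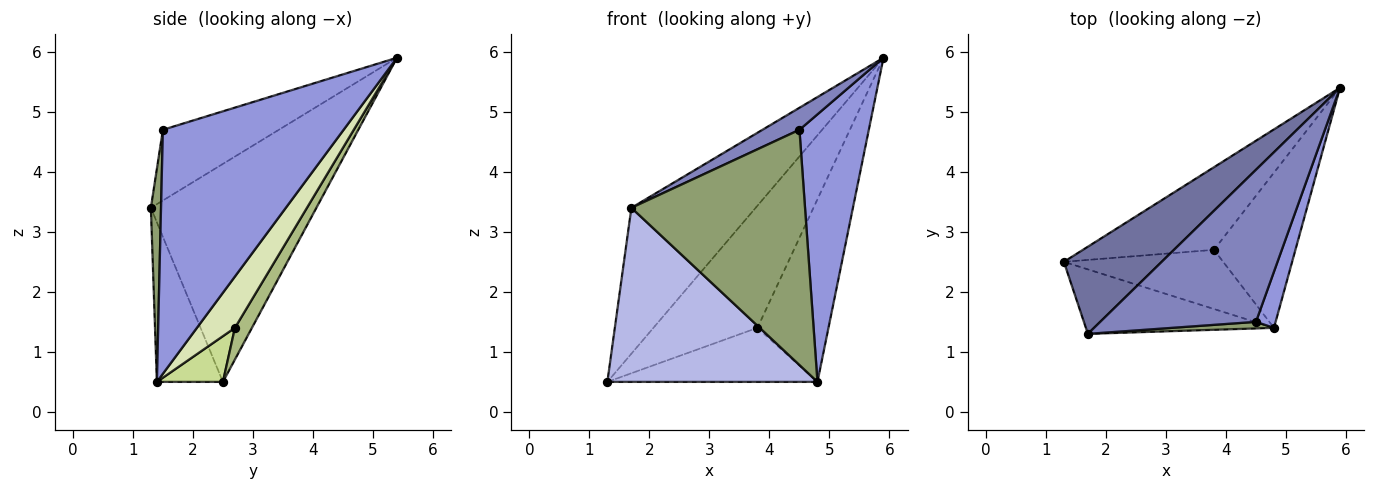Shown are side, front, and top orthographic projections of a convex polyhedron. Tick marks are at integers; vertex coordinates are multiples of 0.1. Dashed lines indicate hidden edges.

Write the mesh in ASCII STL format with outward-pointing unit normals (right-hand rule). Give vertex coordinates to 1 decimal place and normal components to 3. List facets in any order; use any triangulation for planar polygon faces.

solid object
 facet normal -0.753 0.565 0.338
  outer loop
   vertex 1.7 1.3 3.4
   vertex 5.9 5.4 5.9
   vertex 1.3 2.5 0.5
  endloop
 endfacet
 facet normal -0.410 -0.131 0.903
  outer loop
   vertex 4.5 1.5 4.7
   vertex 5.9 5.4 5.9
   vertex 1.7 1.3 3.4
  endloop
 endfacet
 facet normal 0.931 -0.357 0.075
  outer loop
   vertex 4.8 1.4 0.5
   vertex 5.9 5.4 5.9
   vertex 4.5 1.5 4.7
  endloop
 endfacet
 facet normal -0.283 -0.899 -0.333
  outer loop
   vertex 4.8 1.4 0.5
   vertex 1.7 1.3 3.4
   vertex 1.3 2.5 0.5
  endloop
 endfacet
 facet normal 0.058 -0.998 0.028
  outer loop
   vertex 4.8 1.4 0.5
   vertex 4.5 1.5 4.7
   vertex 1.7 1.3 3.4
  endloop
 endfacet
 facet normal 0.134 0.821 -0.555
  outer loop
   vertex 3.8 2.7 1.4
   vertex 1.3 2.5 0.5
   vertex 5.9 5.4 5.9
  endloop
 endfacet
 facet normal 0.207 0.660 -0.722
  outer loop
   vertex 3.8 2.7 1.4
   vertex 4.8 1.4 0.5
   vertex 1.3 2.5 0.5
  endloop
 endfacet
 facet normal 0.378 0.706 -0.600
  outer loop
   vertex 3.8 2.7 1.4
   vertex 5.9 5.4 5.9
   vertex 4.8 1.4 0.5
  endloop
 endfacet
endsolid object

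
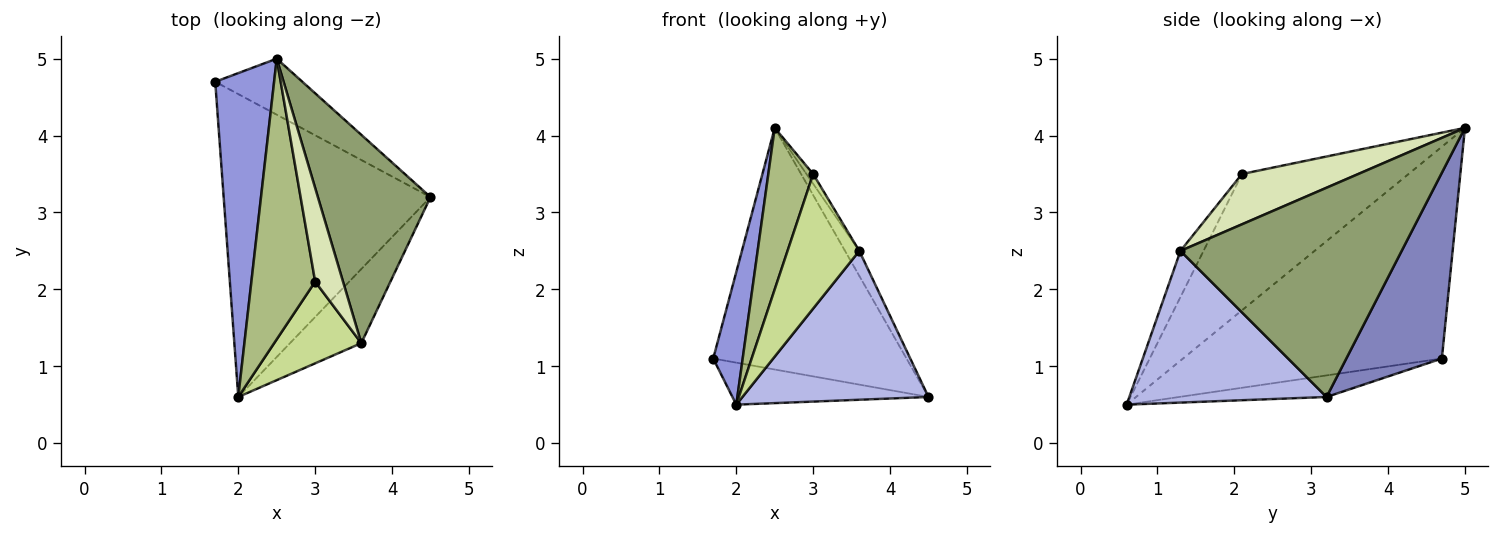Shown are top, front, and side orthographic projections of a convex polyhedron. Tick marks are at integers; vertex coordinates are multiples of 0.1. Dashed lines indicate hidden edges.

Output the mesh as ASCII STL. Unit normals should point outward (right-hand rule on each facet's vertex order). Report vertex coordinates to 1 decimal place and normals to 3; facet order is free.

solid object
 facet normal -0.103 0.137 -0.985
  outer loop
   vertex 2.0 0.6 0.5
   vertex 1.7 4.7 1.1
   vertex 4.5 3.2 0.6
  endloop
 endfacet
 facet normal 0.434 0.878 -0.203
  outer loop
   vertex 2.5 5.0 4.1
   vertex 4.5 3.2 0.6
   vertex 1.7 4.7 1.1
  endloop
 endfacet
 facet normal -0.958 -0.109 0.266
  outer loop
   vertex 2.5 5.0 4.1
   vertex 1.7 4.7 1.1
   vertex 2.0 0.6 0.5
  endloop
 endfacet
 facet normal 0.688 -0.649 -0.323
  outer loop
   vertex 3.6 1.3 2.5
   vertex 2.0 0.6 0.5
   vertex 4.5 3.2 0.6
  endloop
 endfacet
 facet normal 0.879 0.057 0.473
  outer loop
   vertex 3.6 1.3 2.5
   vertex 4.5 3.2 0.6
   vertex 2.5 5.0 4.1
  endloop
 endfacet
 facet normal -0.880 -0.237 0.412
  outer loop
   vertex 3.0 2.1 3.5
   vertex 2.5 5.0 4.1
   vertex 2.0 0.6 0.5
  endloop
 endfacet
 facet normal -0.265 -0.824 0.500
  outer loop
   vertex 3.0 2.1 3.5
   vertex 2.0 0.6 0.5
   vertex 3.6 1.3 2.5
  endloop
 endfacet
 facet normal 0.874 0.051 0.484
  outer loop
   vertex 3.0 2.1 3.5
   vertex 3.6 1.3 2.5
   vertex 2.5 5.0 4.1
  endloop
 endfacet
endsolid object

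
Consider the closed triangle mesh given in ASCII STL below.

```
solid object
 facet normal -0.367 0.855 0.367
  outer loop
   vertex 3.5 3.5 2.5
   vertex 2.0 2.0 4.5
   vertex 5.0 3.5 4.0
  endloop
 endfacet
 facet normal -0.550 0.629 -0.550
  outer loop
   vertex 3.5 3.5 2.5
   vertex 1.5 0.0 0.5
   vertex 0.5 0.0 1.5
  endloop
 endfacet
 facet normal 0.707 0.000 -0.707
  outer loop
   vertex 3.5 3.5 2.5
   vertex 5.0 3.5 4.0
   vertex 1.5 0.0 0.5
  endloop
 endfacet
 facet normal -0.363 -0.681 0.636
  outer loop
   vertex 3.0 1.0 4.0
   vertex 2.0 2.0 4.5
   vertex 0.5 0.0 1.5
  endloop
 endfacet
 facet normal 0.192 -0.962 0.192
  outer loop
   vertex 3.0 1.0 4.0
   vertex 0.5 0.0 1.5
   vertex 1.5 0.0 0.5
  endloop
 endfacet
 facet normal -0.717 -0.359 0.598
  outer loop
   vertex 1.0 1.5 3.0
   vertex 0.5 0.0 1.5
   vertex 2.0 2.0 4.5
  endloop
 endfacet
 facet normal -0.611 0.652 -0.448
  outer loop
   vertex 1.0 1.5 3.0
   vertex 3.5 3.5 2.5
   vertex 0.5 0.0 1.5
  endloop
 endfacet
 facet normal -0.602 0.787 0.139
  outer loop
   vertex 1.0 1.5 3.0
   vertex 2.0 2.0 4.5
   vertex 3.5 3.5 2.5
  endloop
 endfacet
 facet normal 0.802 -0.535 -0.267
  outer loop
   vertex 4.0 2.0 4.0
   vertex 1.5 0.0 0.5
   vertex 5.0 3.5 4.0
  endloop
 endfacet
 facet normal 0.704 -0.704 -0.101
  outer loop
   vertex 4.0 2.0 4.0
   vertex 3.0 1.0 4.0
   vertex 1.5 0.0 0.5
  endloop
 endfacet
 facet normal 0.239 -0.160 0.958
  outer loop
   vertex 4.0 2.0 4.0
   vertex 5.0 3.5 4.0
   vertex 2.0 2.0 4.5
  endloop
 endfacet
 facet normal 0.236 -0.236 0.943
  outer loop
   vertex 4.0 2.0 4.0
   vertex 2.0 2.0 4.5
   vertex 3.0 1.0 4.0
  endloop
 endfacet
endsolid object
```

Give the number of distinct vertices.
8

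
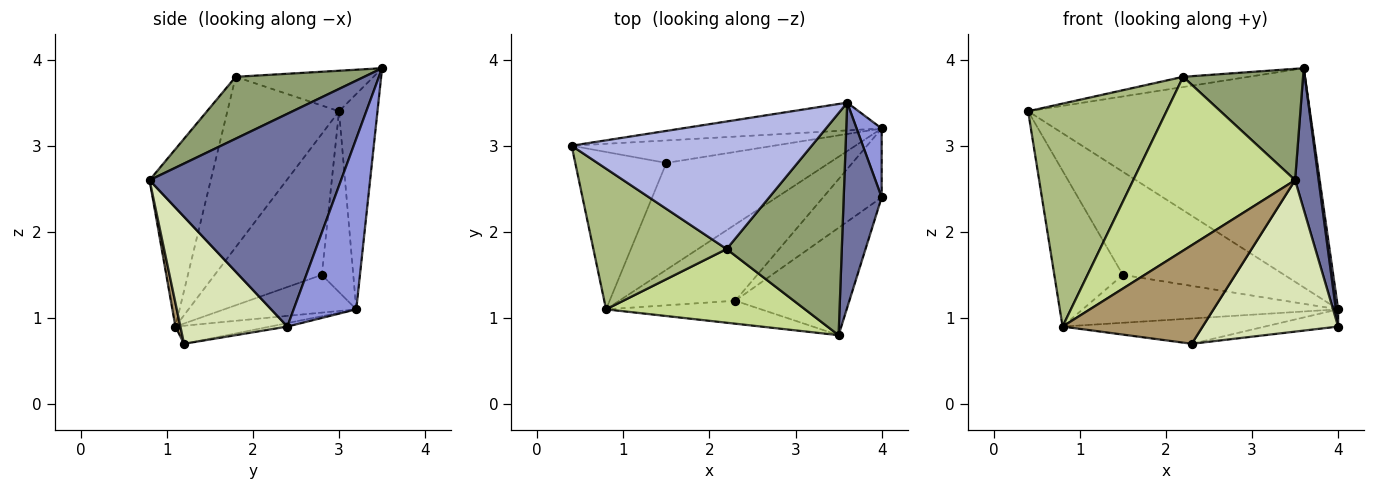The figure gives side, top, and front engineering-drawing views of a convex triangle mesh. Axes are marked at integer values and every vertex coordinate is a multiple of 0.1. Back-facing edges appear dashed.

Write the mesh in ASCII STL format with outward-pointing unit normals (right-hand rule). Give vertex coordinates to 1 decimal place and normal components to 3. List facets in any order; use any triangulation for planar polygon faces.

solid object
 facet normal 0.977 -0.120 0.174
  outer loop
   vertex 3.6 3.5 3.9
   vertex 3.5 0.8 2.6
   vertex 4.0 2.4 0.9
  endloop
 endfacet
 facet normal -0.134 0.983 -0.124
  outer loop
   vertex 4.0 3.2 1.1
   vertex 0.4 3.0 3.4
   vertex 3.6 3.5 3.9
  endloop
 endfacet
 facet normal 0.989 -0.036 0.145
  outer loop
   vertex 4.0 3.2 1.1
   vertex 3.6 3.5 3.9
   vertex 4.0 2.4 0.9
  endloop
 endfacet
 facet normal -0.166 0.079 0.983
  outer loop
   vertex 2.2 1.8 3.8
   vertex 3.6 3.5 3.9
   vertex 0.4 3.0 3.4
  endloop
 endfacet
 facet normal 0.433 -0.404 0.806
  outer loop
   vertex 2.2 1.8 3.8
   vertex 3.5 0.8 2.6
   vertex 3.6 3.5 3.9
  endloop
 endfacet
 facet normal -0.564 -0.699 0.441
  outer loop
   vertex 2.2 1.8 3.8
   vertex 0.4 3.0 3.4
   vertex 0.8 1.1 0.9
  endloop
 endfacet
 facet normal -0.329 -0.870 0.369
  outer loop
   vertex 2.2 1.8 3.8
   vertex 0.8 1.1 0.9
   vertex 3.5 0.8 2.6
  endloop
 endfacet
 facet normal 0.541 -0.686 -0.486
  outer loop
   vertex 2.3 1.2 0.7
   vertex 4.0 2.4 0.9
   vertex 3.5 0.8 2.6
  endloop
 endfacet
 facet normal 0.035 -0.973 -0.227
  outer loop
   vertex 2.3 1.2 0.7
   vertex 3.5 0.8 2.6
   vertex 0.8 1.1 0.9
  endloop
 endfacet
 facet normal -0.057 0.242 -0.969
  outer loop
   vertex 2.3 1.2 0.7
   vertex 4.0 3.2 1.1
   vertex 4.0 2.4 0.9
  endloop
 endfacet
 facet normal -0.146 0.312 -0.939
  outer loop
   vertex 2.3 1.2 0.7
   vertex 0.8 1.1 0.9
   vertex 4.0 3.2 1.1
  endloop
 endfacet
 facet normal -0.740 0.473 -0.478
  outer loop
   vertex 1.5 2.8 1.5
   vertex 0.8 1.1 0.9
   vertex 0.4 3.0 3.4
  endloop
 endfacet
 facet normal -0.187 0.960 -0.209
  outer loop
   vertex 1.5 2.8 1.5
   vertex 0.4 3.0 3.4
   vertex 4.0 3.2 1.1
  endloop
 endfacet
 facet normal -0.207 0.400 -0.893
  outer loop
   vertex 1.5 2.8 1.5
   vertex 4.0 3.2 1.1
   vertex 0.8 1.1 0.9
  endloop
 endfacet
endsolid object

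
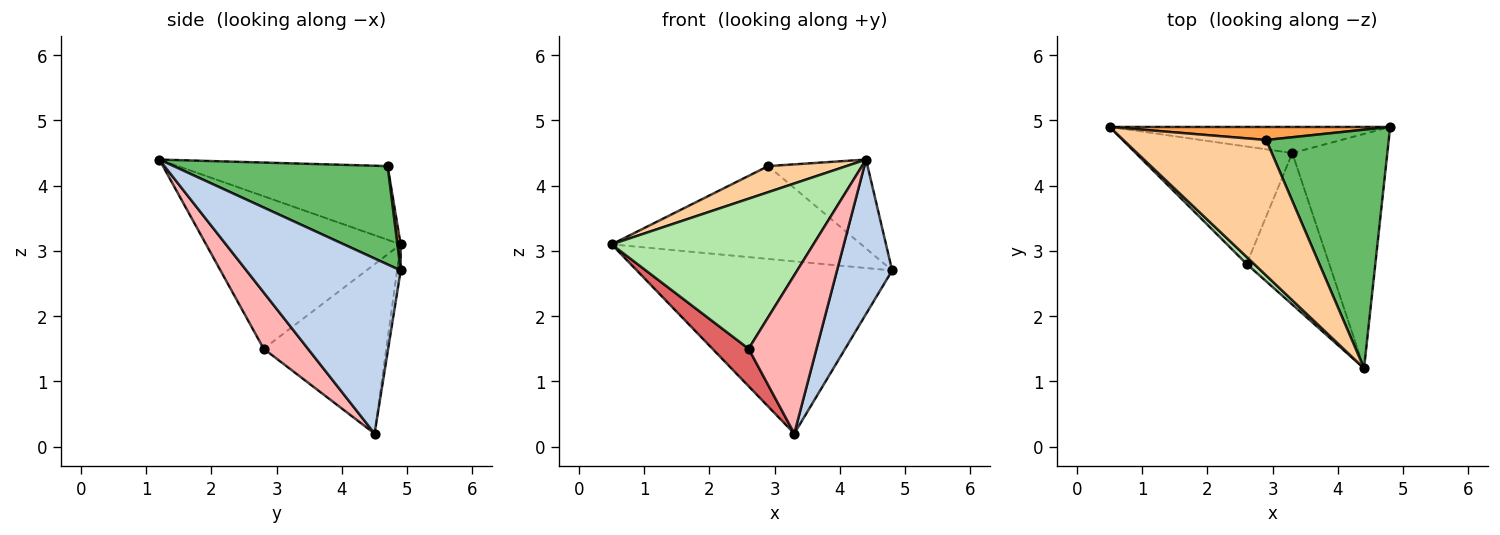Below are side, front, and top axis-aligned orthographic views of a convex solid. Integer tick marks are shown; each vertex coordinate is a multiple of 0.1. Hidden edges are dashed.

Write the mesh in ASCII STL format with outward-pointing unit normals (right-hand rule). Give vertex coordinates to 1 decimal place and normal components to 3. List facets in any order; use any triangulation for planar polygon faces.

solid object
 facet normal -0.014 0.989 -0.150
  outer loop
   vertex 3.3 4.5 0.2
   vertex 0.5 4.9 3.1
   vertex 4.8 4.9 2.7
  endloop
 endfacet
 facet normal 0.838 -0.300 -0.455
  outer loop
   vertex 3.3 4.5 0.2
   vertex 4.8 4.9 2.7
   vertex 4.4 1.2 4.4
  endloop
 endfacet
 facet normal 0.013 0.990 0.139
  outer loop
   vertex 2.9 4.7 4.3
   vertex 4.8 4.9 2.7
   vertex 0.5 4.9 3.1
  endloop
 endfacet
 facet normal -0.452 -0.169 0.876
  outer loop
   vertex 2.9 4.7 4.3
   vertex 0.5 4.9 3.1
   vertex 4.4 1.2 4.4
  endloop
 endfacet
 facet normal 0.601 0.279 0.749
  outer loop
   vertex 2.9 4.7 4.3
   vertex 4.4 1.2 4.4
   vertex 4.8 4.9 2.7
  endloop
 endfacet
 facet normal -0.694 -0.719 0.034
  outer loop
   vertex 2.6 2.8 1.5
   vertex 4.4 1.2 4.4
   vertex 0.5 4.9 3.1
  endloop
 endfacet
 facet normal -0.718 -0.212 -0.664
  outer loop
   vertex 2.6 2.8 1.5
   vertex 0.5 4.9 3.1
   vertex 3.3 4.5 0.2
  endloop
 endfacet
 facet normal 0.426 -0.654 -0.625
  outer loop
   vertex 2.6 2.8 1.5
   vertex 3.3 4.5 0.2
   vertex 4.4 1.2 4.4
  endloop
 endfacet
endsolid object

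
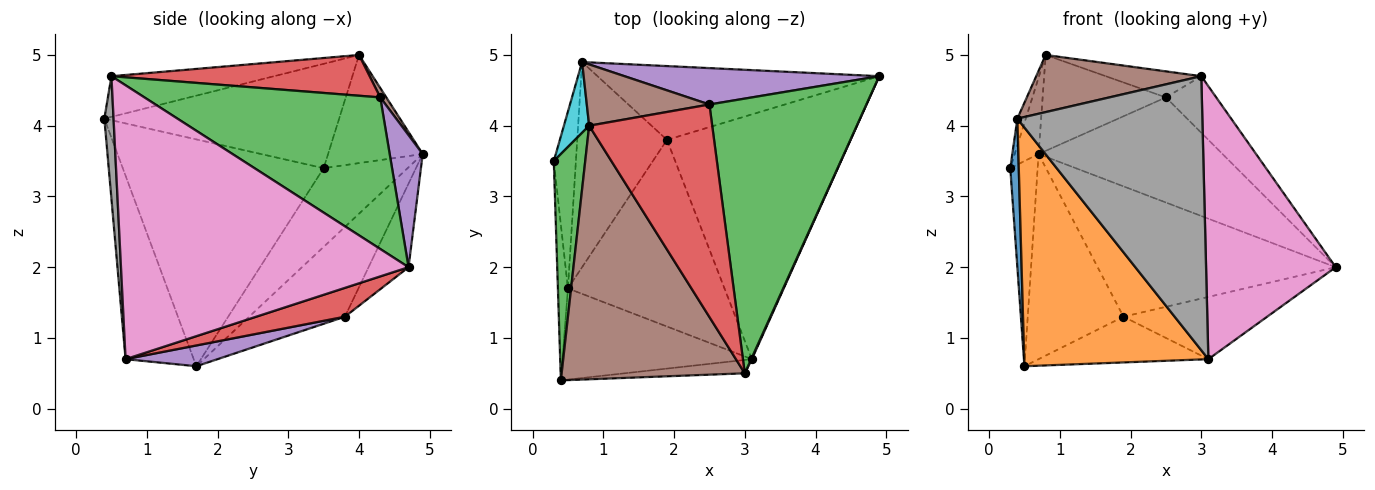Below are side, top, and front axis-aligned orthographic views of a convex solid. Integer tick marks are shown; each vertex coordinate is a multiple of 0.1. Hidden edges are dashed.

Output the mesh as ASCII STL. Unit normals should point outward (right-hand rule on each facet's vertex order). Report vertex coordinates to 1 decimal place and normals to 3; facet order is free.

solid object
 facet normal -0.998 -0.042 -0.044
  outer loop
   vertex 0.5 1.7 0.6
   vertex 0.4 0.4 4.1
   vertex 0.3 3.5 3.4
  endloop
 endfacet
 facet normal -0.327 -0.883 -0.337
  outer loop
   vertex 3.1 0.7 0.7
   vertex 0.4 0.4 4.1
   vertex 0.5 1.7 0.6
  endloop
 endfacet
 facet normal -0.957 0.034 0.288
  outer loop
   vertex 0.8 4.0 5.0
   vertex 0.3 3.5 3.4
   vertex 0.4 0.4 4.1
  endloop
 endfacet
 facet normal 0.150 0.244 -0.958
  outer loop
   vertex 1.9 3.8 1.3
   vertex 4.9 4.7 2.0
   vertex 3.1 0.7 0.7
  endloop
 endfacet
 facet normal 0.128 0.236 -0.963
  outer loop
   vertex 1.9 3.8 1.3
   vertex 3.1 0.7 0.7
   vertex 0.5 1.7 0.6
  endloop
 endfacet
 facet normal -0.212 -0.215 0.953
  outer loop
   vertex 3.0 0.5 4.7
   vertex 0.8 4.0 5.0
   vertex 0.4 0.4 4.1
  endloop
 endfacet
 facet normal 0.912 -0.411 0.002
  outer loop
   vertex 3.0 0.5 4.7
   vertex 3.1 0.7 0.7
   vertex 4.9 4.7 2.0
  endloop
 endfacet
 facet normal 0.050 -0.998 -0.049
  outer loop
   vertex 3.0 0.5 4.7
   vertex 0.4 0.4 4.1
   vertex 3.1 0.7 0.7
  endloop
 endfacet
 facet normal -0.145 0.861 -0.487
  outer loop
   vertex 0.7 4.9 3.6
   vertex 4.9 4.7 2.0
   vertex 1.9 3.8 1.3
  endloop
 endfacet
 facet normal -0.946 0.239 0.221
  outer loop
   vertex 0.7 4.9 3.6
   vertex 0.3 3.5 3.4
   vertex 0.8 4.0 5.0
  endloop
 endfacet
 facet normal -0.919 0.299 -0.258
  outer loop
   vertex 0.7 4.9 3.6
   vertex 0.5 1.7 0.6
   vertex 0.3 3.5 3.4
  endloop
 endfacet
 facet normal -0.577 0.577 -0.577
  outer loop
   vertex 0.7 4.9 3.6
   vertex 1.9 3.8 1.3
   vertex 0.5 1.7 0.6
  endloop
 endfacet
 facet normal 0.687 0.147 0.712
  outer loop
   vertex 2.5 4.3 4.4
   vertex 3.0 0.5 4.7
   vertex 4.9 4.7 2.0
  endloop
 endfacet
 facet normal 0.312 0.116 0.943
  outer loop
   vertex 2.5 4.3 4.4
   vertex 0.8 4.0 5.0
   vertex 3.0 0.5 4.7
  endloop
 endfacet
 facet normal 0.167 0.932 0.323
  outer loop
   vertex 2.5 4.3 4.4
   vertex 4.9 4.7 2.0
   vertex 0.7 4.9 3.6
  endloop
 endfacet
 facet normal 0.041 0.842 0.538
  outer loop
   vertex 2.5 4.3 4.4
   vertex 0.7 4.9 3.6
   vertex 0.8 4.0 5.0
  endloop
 endfacet
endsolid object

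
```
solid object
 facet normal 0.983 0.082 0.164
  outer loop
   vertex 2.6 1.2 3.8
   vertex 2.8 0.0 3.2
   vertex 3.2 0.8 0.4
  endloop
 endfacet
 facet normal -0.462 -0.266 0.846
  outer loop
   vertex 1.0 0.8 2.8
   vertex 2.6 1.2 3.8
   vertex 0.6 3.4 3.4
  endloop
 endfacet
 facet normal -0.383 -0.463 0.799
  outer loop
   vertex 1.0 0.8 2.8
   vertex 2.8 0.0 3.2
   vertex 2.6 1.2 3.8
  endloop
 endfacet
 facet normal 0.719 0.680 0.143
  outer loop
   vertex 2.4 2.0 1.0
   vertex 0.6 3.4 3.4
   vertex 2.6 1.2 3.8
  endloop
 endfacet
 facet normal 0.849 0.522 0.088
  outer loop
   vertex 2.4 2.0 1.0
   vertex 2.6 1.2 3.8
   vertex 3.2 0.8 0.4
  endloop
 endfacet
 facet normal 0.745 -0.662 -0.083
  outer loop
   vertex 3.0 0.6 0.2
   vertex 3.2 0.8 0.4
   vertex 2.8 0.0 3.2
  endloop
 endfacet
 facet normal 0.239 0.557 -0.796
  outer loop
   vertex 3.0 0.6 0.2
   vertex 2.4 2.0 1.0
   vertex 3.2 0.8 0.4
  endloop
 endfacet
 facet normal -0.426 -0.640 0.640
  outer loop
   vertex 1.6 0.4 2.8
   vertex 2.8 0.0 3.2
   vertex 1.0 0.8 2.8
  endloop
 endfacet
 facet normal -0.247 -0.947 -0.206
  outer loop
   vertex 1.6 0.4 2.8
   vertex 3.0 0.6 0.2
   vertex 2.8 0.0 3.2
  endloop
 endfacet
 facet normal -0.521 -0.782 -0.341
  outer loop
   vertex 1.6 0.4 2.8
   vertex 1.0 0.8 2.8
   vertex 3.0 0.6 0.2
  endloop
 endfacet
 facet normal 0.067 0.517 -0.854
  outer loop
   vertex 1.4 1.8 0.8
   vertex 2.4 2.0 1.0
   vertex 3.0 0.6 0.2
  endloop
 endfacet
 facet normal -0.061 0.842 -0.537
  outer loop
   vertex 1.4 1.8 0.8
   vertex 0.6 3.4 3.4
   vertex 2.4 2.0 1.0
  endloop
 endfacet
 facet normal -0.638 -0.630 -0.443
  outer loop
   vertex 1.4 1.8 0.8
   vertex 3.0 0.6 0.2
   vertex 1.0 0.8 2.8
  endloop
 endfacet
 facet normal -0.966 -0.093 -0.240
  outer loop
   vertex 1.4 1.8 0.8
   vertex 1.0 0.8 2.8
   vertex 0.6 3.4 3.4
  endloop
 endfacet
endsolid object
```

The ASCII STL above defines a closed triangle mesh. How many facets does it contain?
14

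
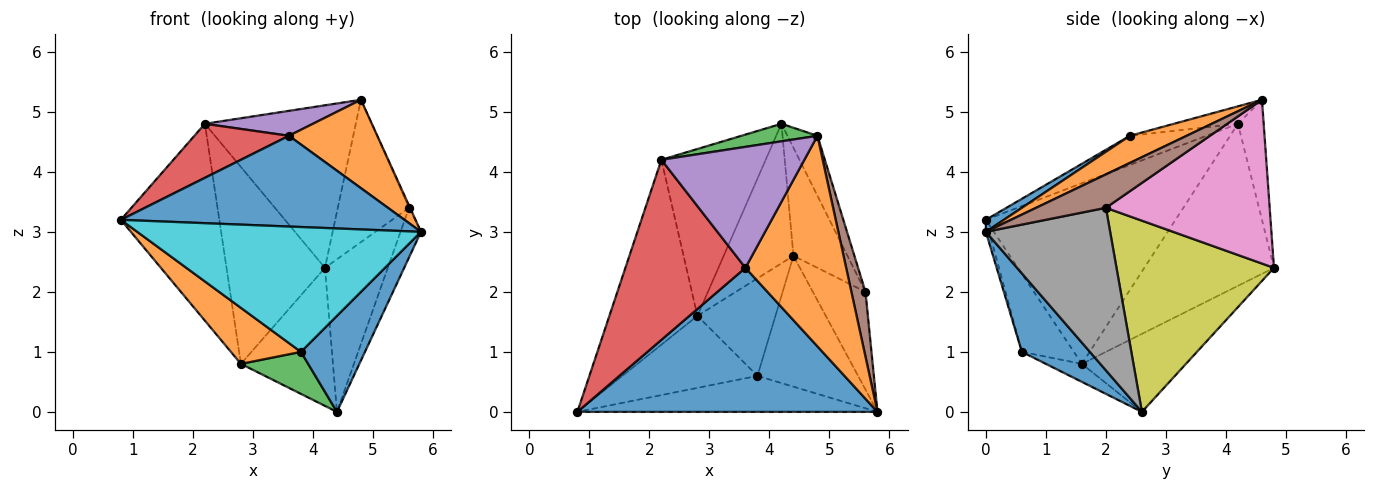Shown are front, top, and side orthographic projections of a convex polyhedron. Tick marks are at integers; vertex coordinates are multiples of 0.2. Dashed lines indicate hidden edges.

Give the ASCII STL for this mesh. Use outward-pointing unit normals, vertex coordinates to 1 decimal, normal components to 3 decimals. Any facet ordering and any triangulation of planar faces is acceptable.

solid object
 facet normal 0.034 -0.533 0.846
  outer loop
   vertex 3.6 2.4 4.6
   vertex 0.8 0.0 3.2
   vertex 5.8 0.0 3.0
  endloop
 endfacet
 facet normal 0.241 -0.376 0.895
  outer loop
   vertex 3.6 2.4 4.6
   vertex 5.8 0.0 3.0
   vertex 4.8 4.6 5.2
  endloop
 endfacet
 facet normal -0.167 0.980 0.106
  outer loop
   vertex 2.2 4.2 4.8
   vertex 4.8 4.6 5.2
   vertex 4.2 4.8 2.4
  endloop
 endfacet
 facet normal -0.227 -0.280 0.933
  outer loop
   vertex 2.2 4.2 4.8
   vertex 0.8 0.0 3.2
   vertex 3.6 2.4 4.6
  endloop
 endfacet
 facet normal -0.119 -0.200 0.972
  outer loop
   vertex 2.2 4.2 4.8
   vertex 3.6 2.4 4.6
   vertex 4.8 4.6 5.2
  endloop
 endfacet
 facet normal 0.921 0.014 0.389
  outer loop
   vertex 5.6 2.0 3.4
   vertex 4.8 4.6 5.2
   vertex 5.8 0.0 3.0
  endloop
 endfacet
 facet normal 0.904 0.393 -0.166
  outer loop
   vertex 5.6 2.0 3.4
   vertex 4.2 4.8 2.4
   vertex 4.8 4.6 5.2
  endloop
 endfacet
 facet normal 0.940 0.155 -0.304
  outer loop
   vertex 5.6 2.0 3.4
   vertex 5.8 0.0 3.0
   vertex 4.4 2.6 0.0
  endloop
 endfacet
 facet normal 0.898 0.359 -0.254
  outer loop
   vertex 5.6 2.0 3.4
   vertex 4.4 2.6 0.0
   vertex 4.2 4.8 2.4
  endloop
 endfacet
 facet normal -0.011 -0.961 -0.277
  outer loop
   vertex 3.8 0.6 1.0
   vertex 5.8 0.0 3.0
   vertex 0.8 0.0 3.2
  endloop
 endfacet
 facet normal 0.532 -0.501 -0.683
  outer loop
   vertex 3.8 0.6 1.0
   vertex 4.4 2.6 0.0
   vertex 5.8 0.0 3.0
  endloop
 endfacet
 facet normal -0.415 -0.559 -0.718
  outer loop
   vertex 2.8 1.6 0.8
   vertex 3.8 0.6 1.0
   vertex 0.8 0.0 3.2
  endloop
 endfacet
 facet normal -0.207 -0.387 -0.898
  outer loop
   vertex 2.8 1.6 0.8
   vertex 4.4 2.6 0.0
   vertex 3.8 0.6 1.0
  endloop
 endfacet
 facet normal -0.815 0.423 -0.397
  outer loop
   vertex 2.8 1.6 0.8
   vertex 0.8 0.0 3.2
   vertex 2.2 4.2 4.8
  endloop
 endfacet
 facet normal -0.622 0.551 -0.556
  outer loop
   vertex 2.8 1.6 0.8
   vertex 4.2 4.8 2.4
   vertex 4.4 2.6 0.0
  endloop
 endfacet
 facet normal -0.709 0.538 -0.456
  outer loop
   vertex 2.8 1.6 0.8
   vertex 2.2 4.2 4.8
   vertex 4.2 4.8 2.4
  endloop
 endfacet
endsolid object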